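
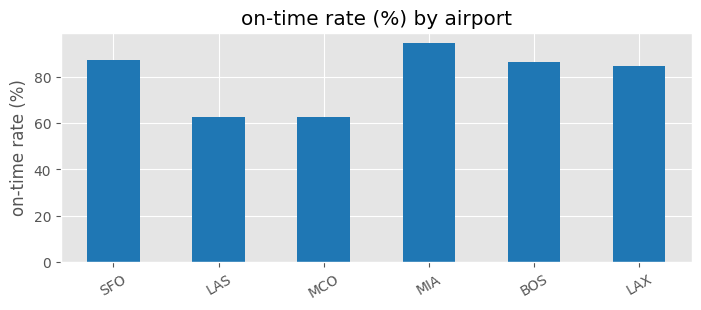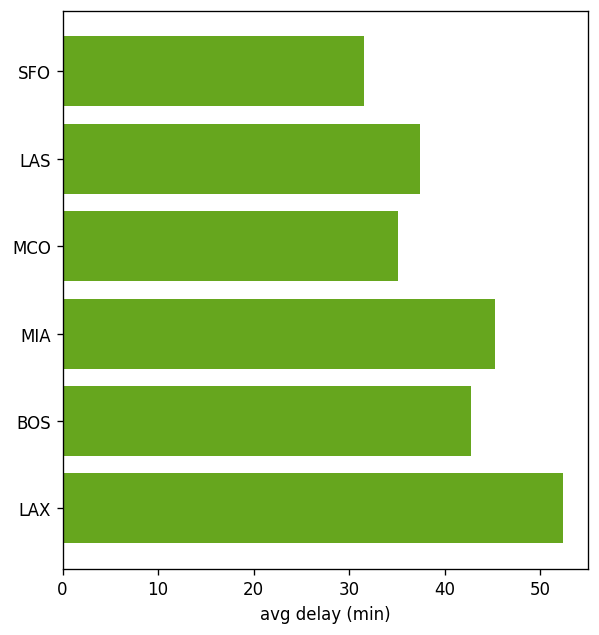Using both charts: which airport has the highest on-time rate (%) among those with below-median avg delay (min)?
Chart 2 median avg delay (min) ≈ 40; below-median airports: SFO, LAS, MCO. Among those, SFO has the highest on-time rate (%) (≈ 90).

SFO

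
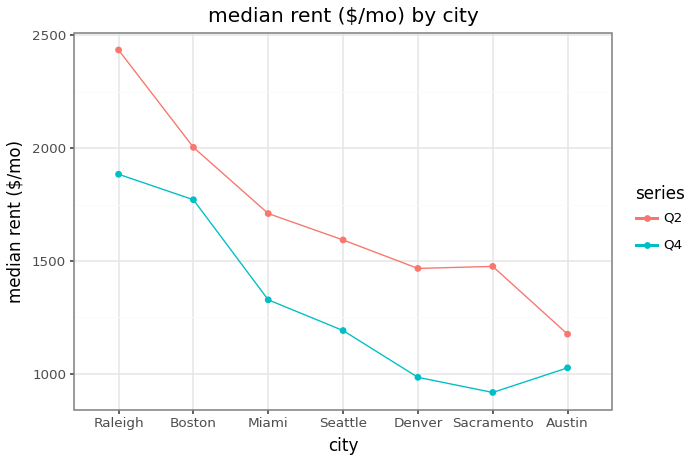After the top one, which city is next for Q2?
Top 3 for Q2: Raleigh ≈ 2400, Boston ≈ 2000, Miami ≈ 1800.

Boston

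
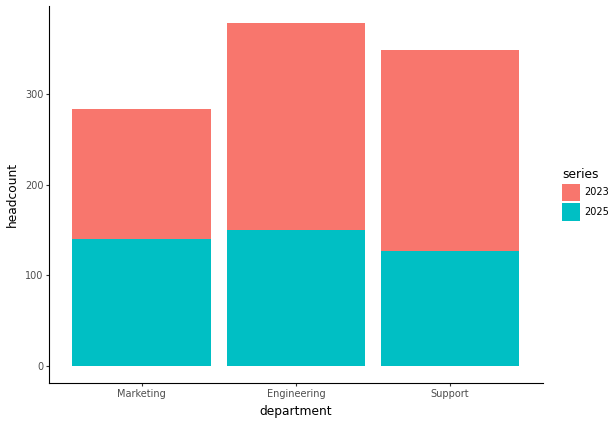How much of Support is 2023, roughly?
≈ 200

2023 top ≈ 350, bottom ≈ 150; segment ≈ 200.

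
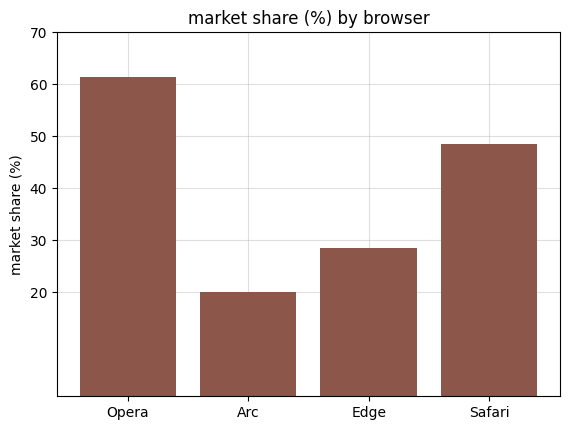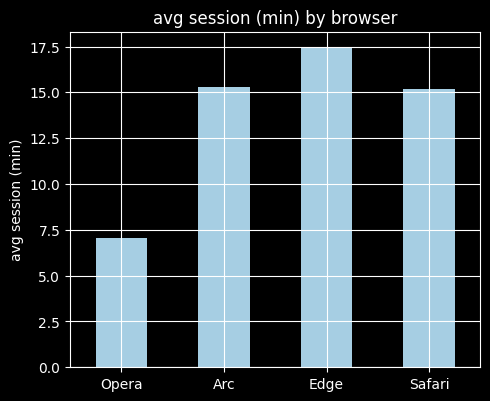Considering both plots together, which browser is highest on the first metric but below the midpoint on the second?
Chart 2 median avg session (min) ≈ 16; below-median browsers: Opera, Safari. Among those, Opera has the highest market share (%) (≈ 60).

Opera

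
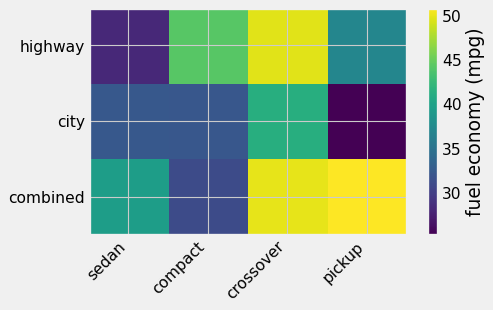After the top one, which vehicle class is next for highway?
compact

Top 3 for highway: crossover ≈ 50, compact ≈ 45, pickup ≈ 35.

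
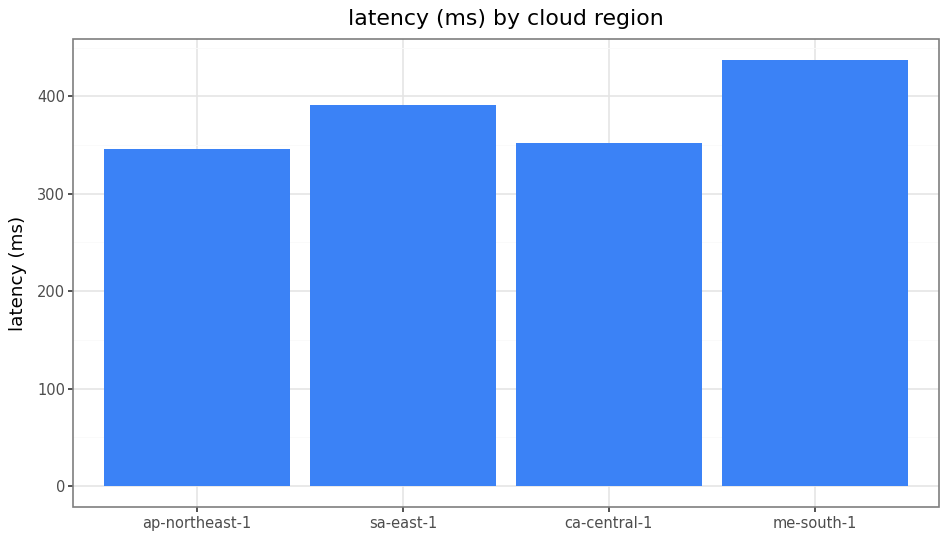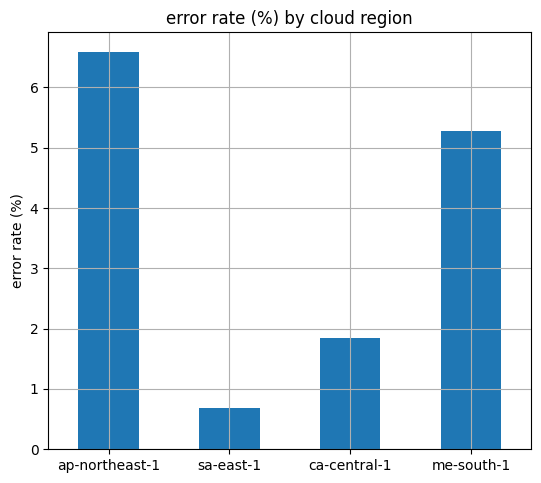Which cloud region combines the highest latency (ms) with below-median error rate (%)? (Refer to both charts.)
sa-east-1

Chart 2 median error rate (%) ≈ 4; below-median cloud regions: sa-east-1, ca-central-1. Among those, sa-east-1 has the highest latency (ms) (≈ 400).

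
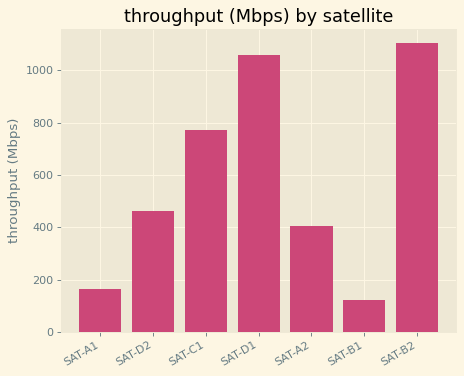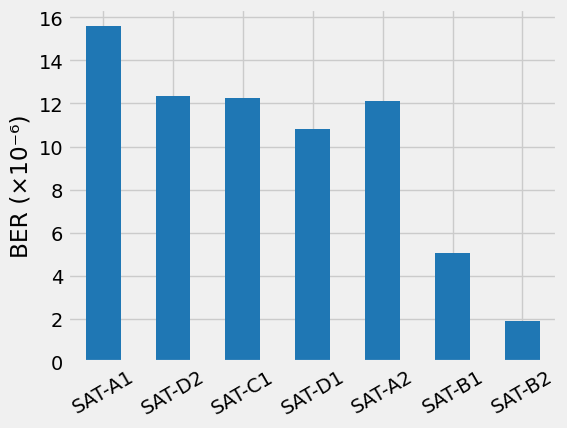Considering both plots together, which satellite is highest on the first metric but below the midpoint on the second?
Chart 2 median BER (×10⁻⁶) ≈ 12; below-median satellites: SAT-D1, SAT-B1, SAT-B2. Among those, SAT-B2 has the highest throughput (Mbps) (≈ 1200).

SAT-B2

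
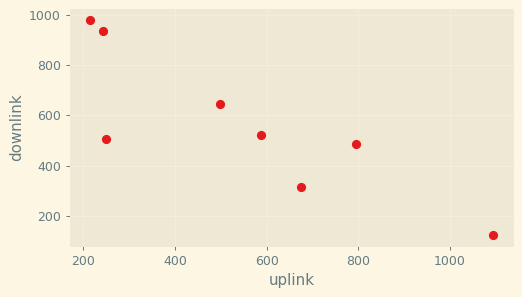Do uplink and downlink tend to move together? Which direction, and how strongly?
Points are negatively correlated; strong (|r| ≈ 0.8).

negative, strong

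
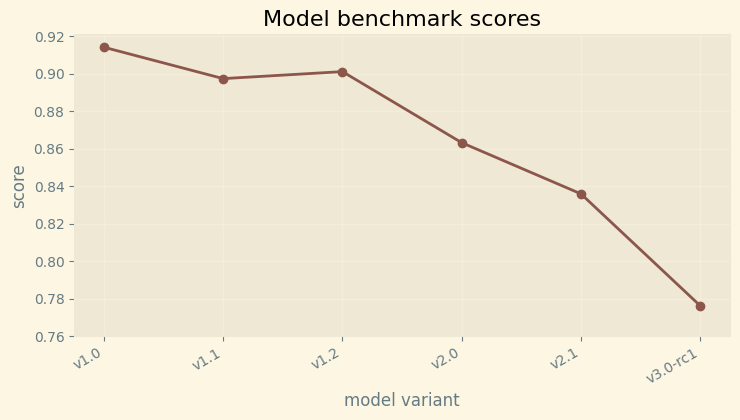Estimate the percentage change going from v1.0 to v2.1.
≈ -8.7%

v1.0 ≈ 0.92, v2.1 ≈ 0.84; (0.84 − 0.92) / 0.92 ≈ -8.7%.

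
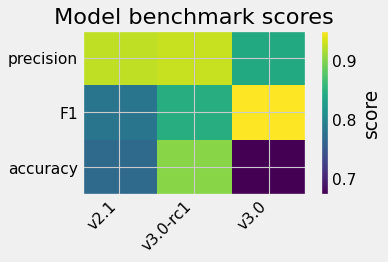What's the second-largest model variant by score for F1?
v3.0-rc1

Top 3 for F1: v3.0 ≈ 0.95, v3.0-rc1 ≈ 0.85, v2.1 ≈ 0.80.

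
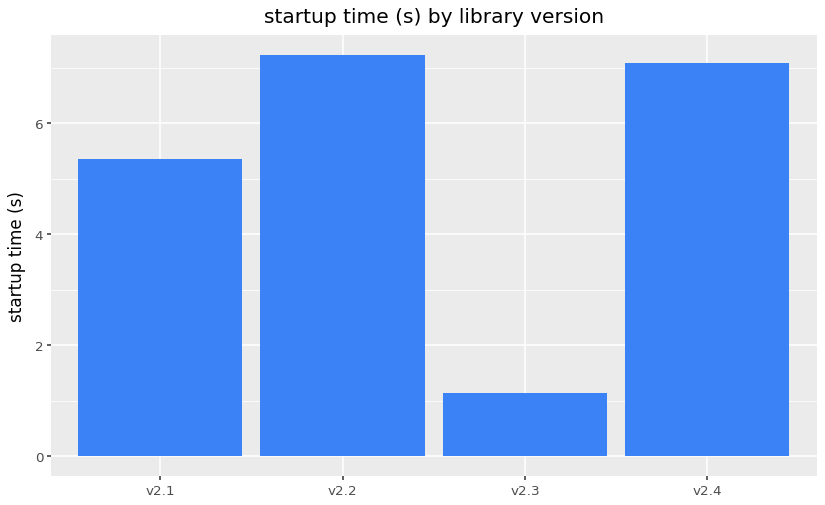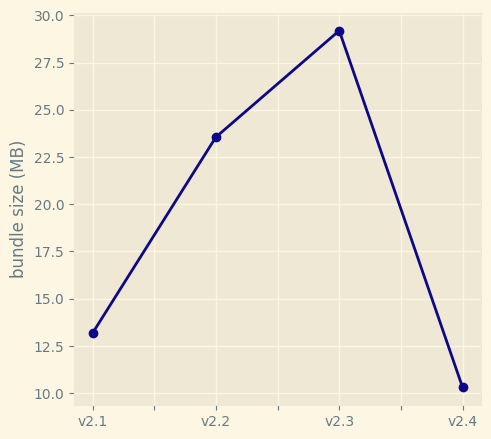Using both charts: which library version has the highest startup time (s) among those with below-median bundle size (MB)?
Chart 2 median bundle size (MB) ≈ 20; below-median library versions: v2.1, v2.4. Among those, v2.4 has the highest startup time (s) (≈ 7).

v2.4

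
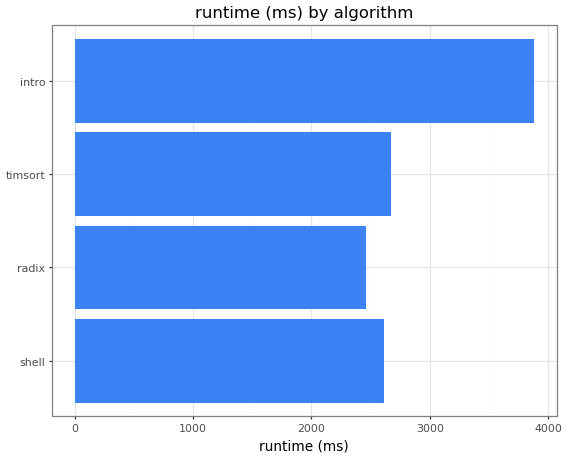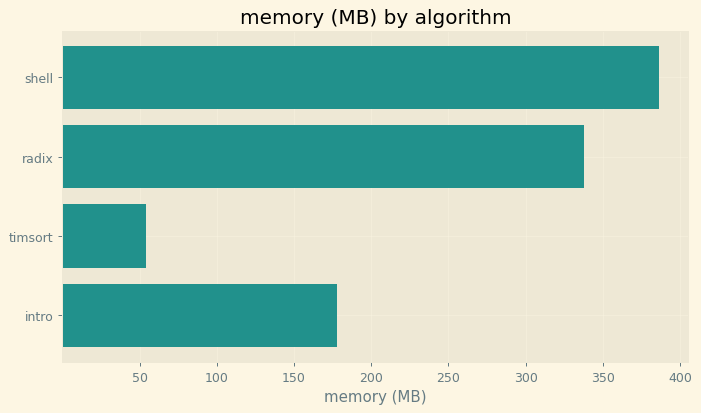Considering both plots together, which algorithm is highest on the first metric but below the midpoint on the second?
Chart 2 median memory (MB) ≈ 250; below-median algorithms: timsort, intro. Among those, intro has the highest runtime (ms) (≈ 4000).

intro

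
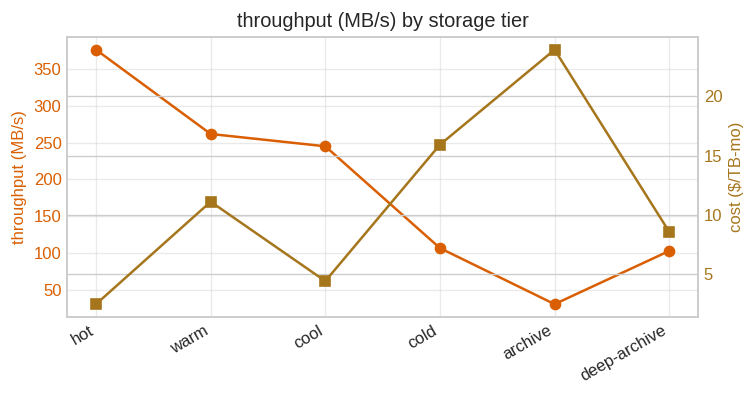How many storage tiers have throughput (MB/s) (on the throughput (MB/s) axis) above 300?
1

Above 300: hot.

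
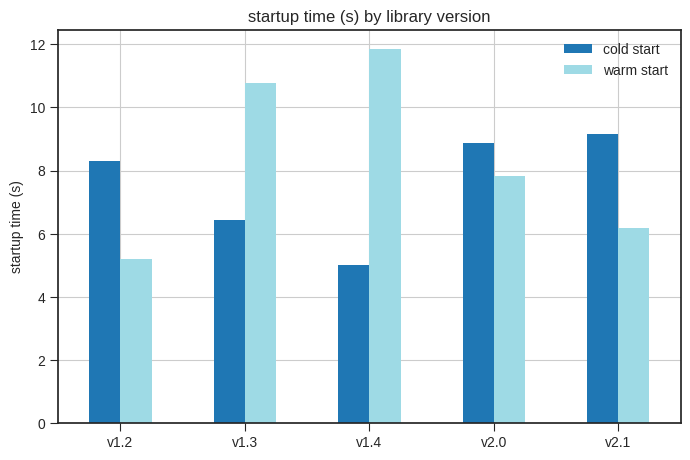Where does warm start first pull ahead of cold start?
v1.2: warm start ≈ 5 vs cold start ≈ 8 (not yet); v1.3: warm start ≈ 11 vs cold start ≈ 6 (first crossover).

v1.3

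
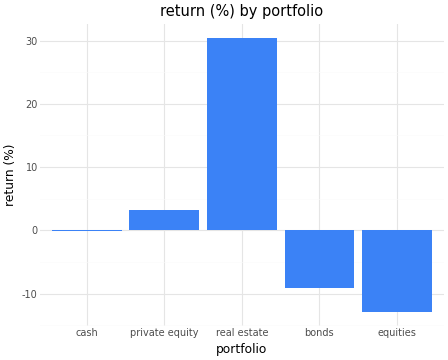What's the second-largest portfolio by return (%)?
private equity

Top 3: real estate ≈ 30, private equity ≈ 5, cash ≈ 0.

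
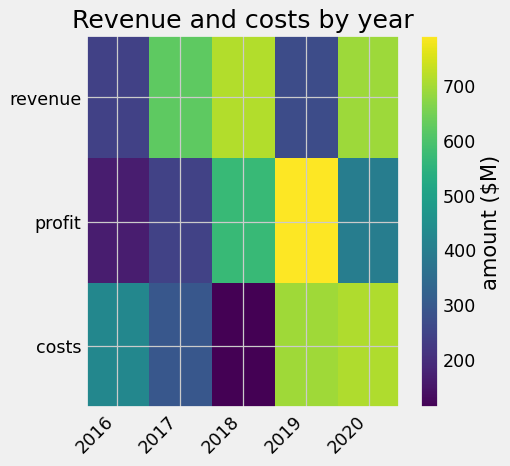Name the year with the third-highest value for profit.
2020

Top 4 for profit: 2019 ≈ 800, 2018 ≈ 600, 2020 ≈ 400, 2017 ≈ 200.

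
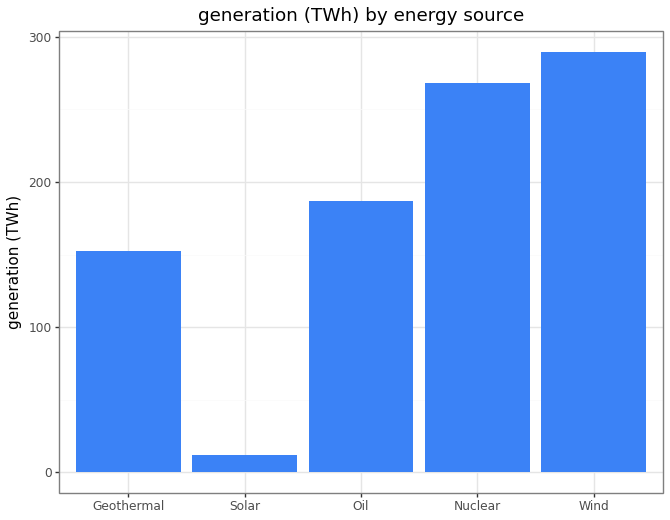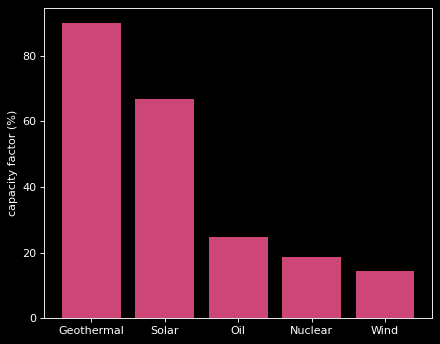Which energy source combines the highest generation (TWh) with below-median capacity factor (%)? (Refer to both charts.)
Chart 2 median capacity factor (%) ≈ 20; below-median energy sources: Nuclear, Wind. Among those, Wind has the highest generation (TWh) (≈ 300).

Wind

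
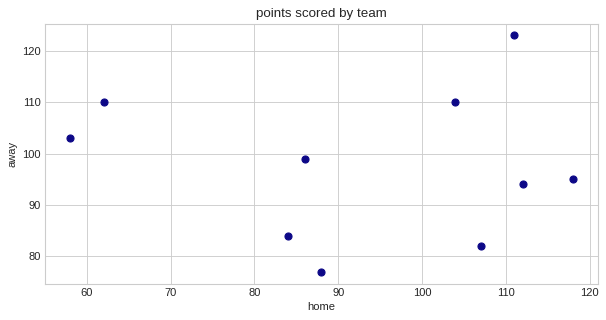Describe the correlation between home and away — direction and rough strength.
Points are roughly uncorrelated; weak (|r| ≈ 0.0).

no clear correlation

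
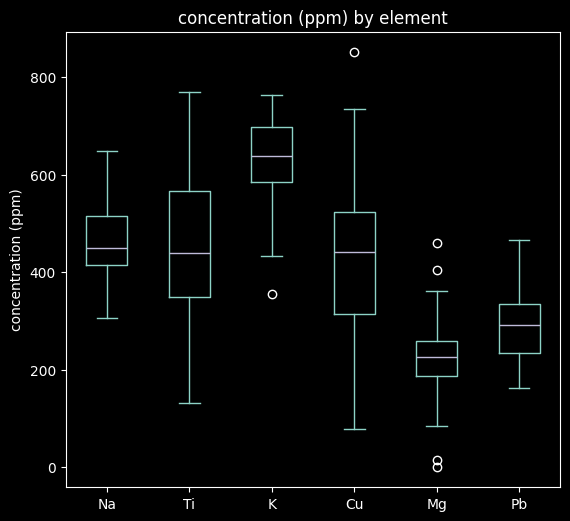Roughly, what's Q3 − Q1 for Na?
Q3 ≈ 500, Q1 ≈ 400; IQR ≈ 100.

≈ 100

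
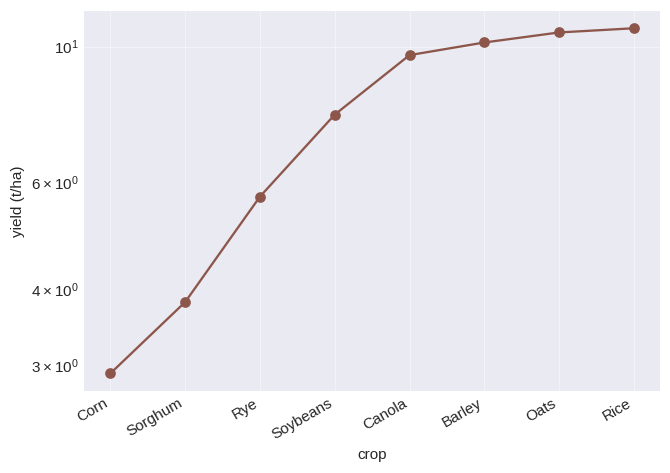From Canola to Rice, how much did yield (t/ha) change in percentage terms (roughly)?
≈ +10%

Canola ≈ 10, Rice ≈ 11; (11 − 10) / 10 ≈ +10%.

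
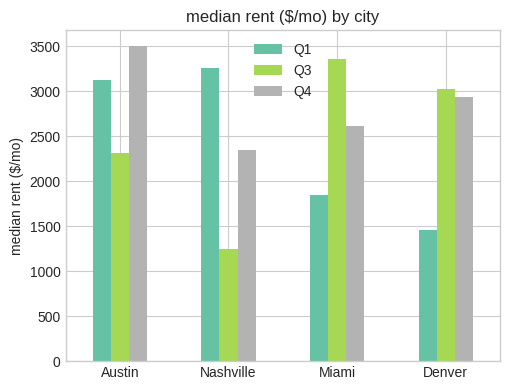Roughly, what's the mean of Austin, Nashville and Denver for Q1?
(3000 + 3500 + 1500) / 3 ≈ 2667.

≈ 2667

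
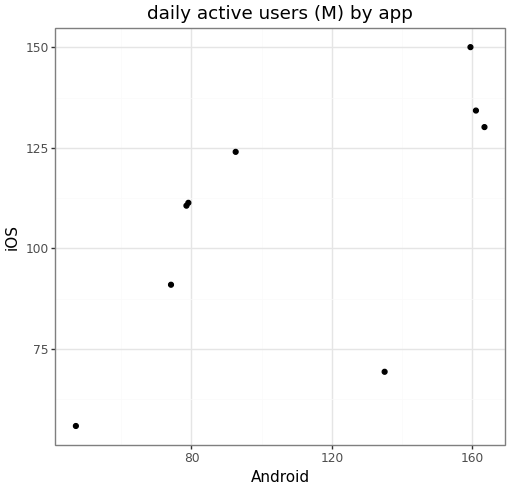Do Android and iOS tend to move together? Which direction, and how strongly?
Points are positively correlated; moderate (|r| ≈ 0.6).

positive, moderate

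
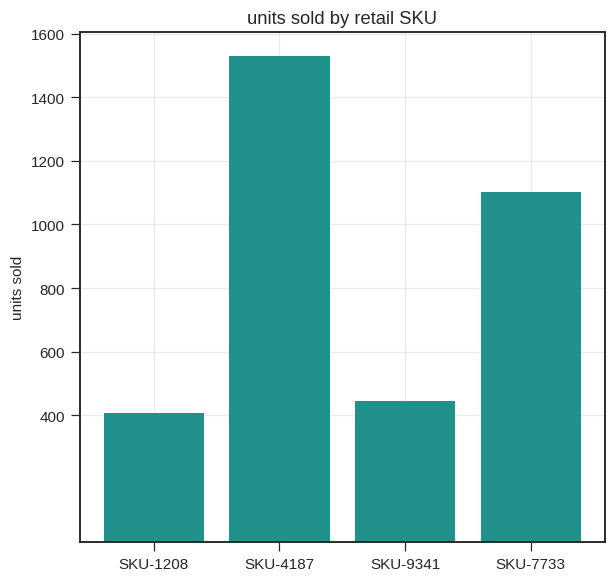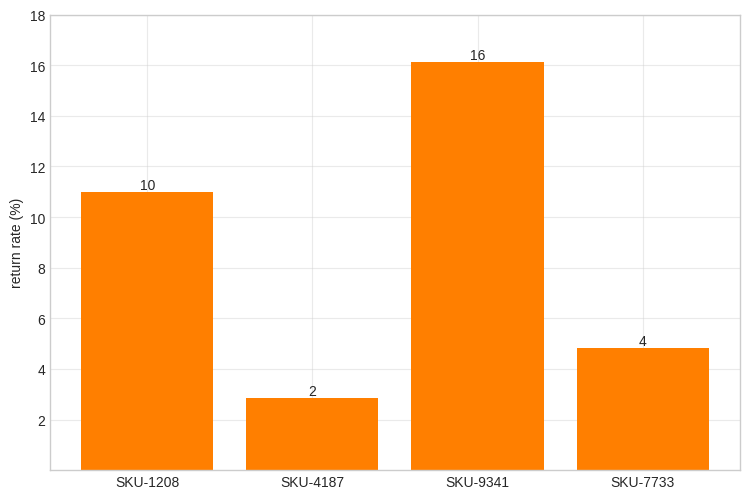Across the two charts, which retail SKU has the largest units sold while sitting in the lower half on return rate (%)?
Chart 2 median return rate (%) ≈ 8; below-median retail SKUs: SKU-4187, SKU-7733. Among those, SKU-4187 has the highest units sold (≈ 1600).

SKU-4187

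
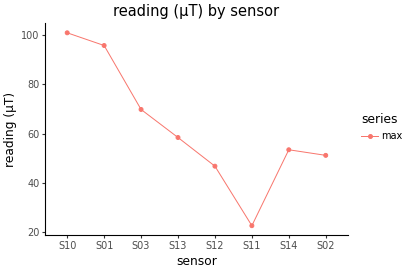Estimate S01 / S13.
≈ 1.67×

S01 ≈ 100, S13 ≈ 60; 100/60 ≈ 1.67.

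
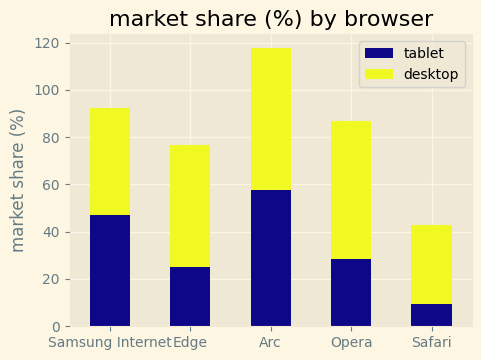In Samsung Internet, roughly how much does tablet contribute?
≈ 50

tablet top ≈ 50, bottom ≈ 0; segment ≈ 50.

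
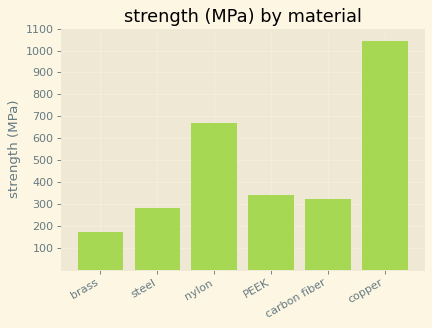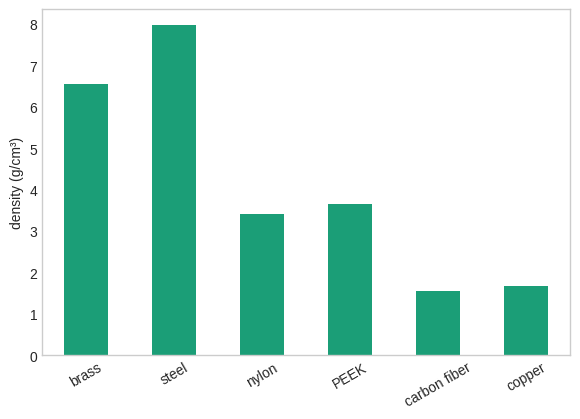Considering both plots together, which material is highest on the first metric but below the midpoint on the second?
copper

Chart 2 median density (g/cm³) ≈ 4; below-median materials: nylon, carbon fiber, copper. Among those, copper has the highest strength (MPa) (≈ 1000).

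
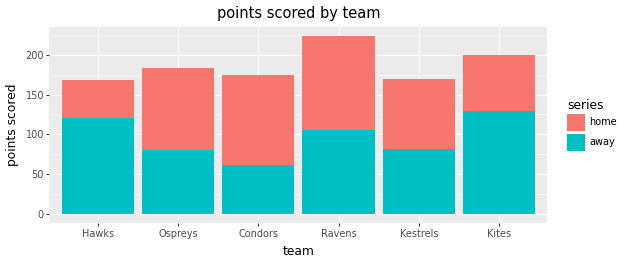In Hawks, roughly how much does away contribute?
≈ 120

away top ≈ 120, bottom ≈ 0; segment ≈ 120.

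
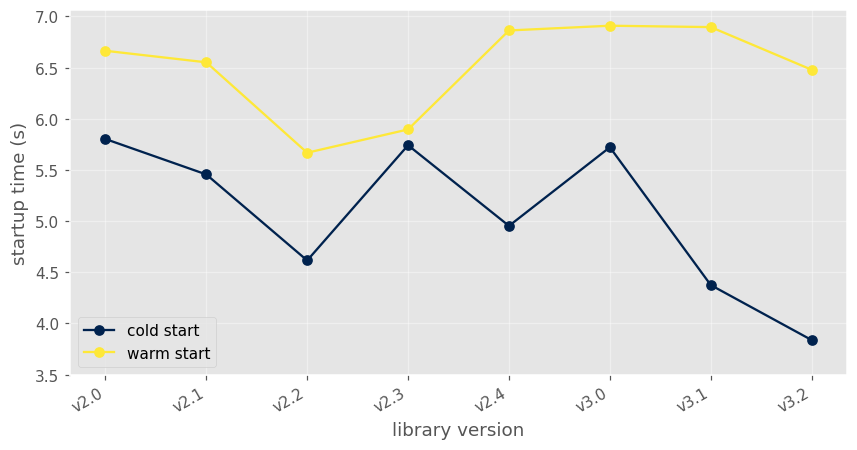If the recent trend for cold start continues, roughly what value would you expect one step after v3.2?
≈ 3.25

Last three: 5.5, 4.5, 4.0 → slope ≈ -0.75/step → next ≈ 3.25.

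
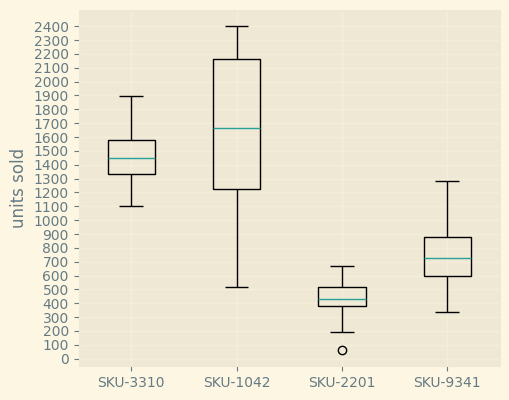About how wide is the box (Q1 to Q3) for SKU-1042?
Q3 ≈ 2200, Q1 ≈ 1200; IQR ≈ 1000.

≈ 1000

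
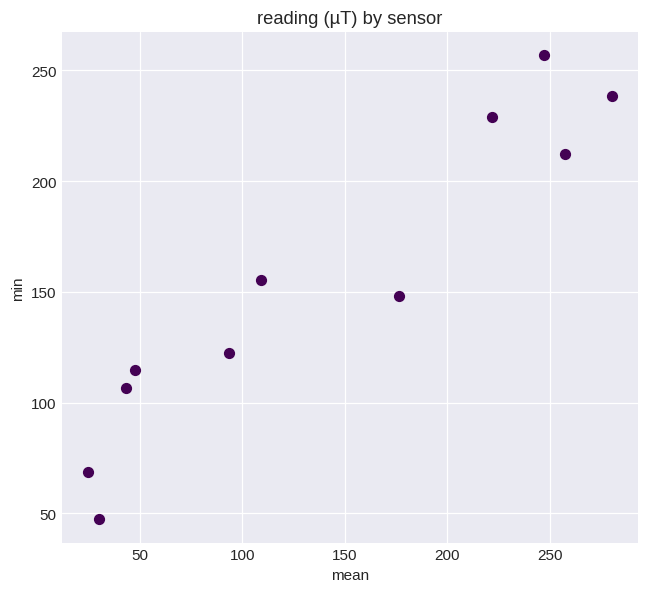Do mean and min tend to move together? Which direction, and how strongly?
positive, strong

Points are positively correlated; strong (|r| ≈ 0.9).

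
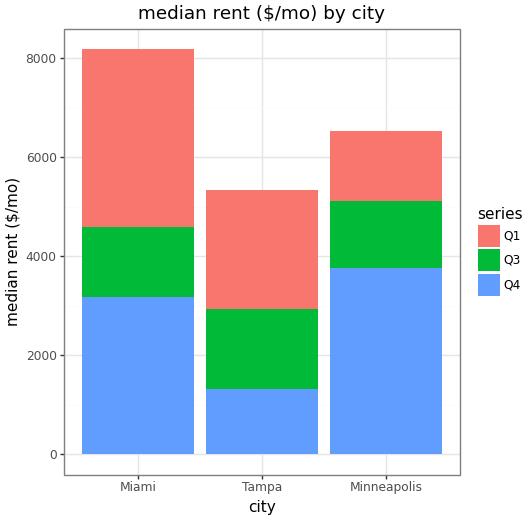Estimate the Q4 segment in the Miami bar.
Q4 top ≈ 3000, bottom ≈ 0; segment ≈ 3000.

≈ 3000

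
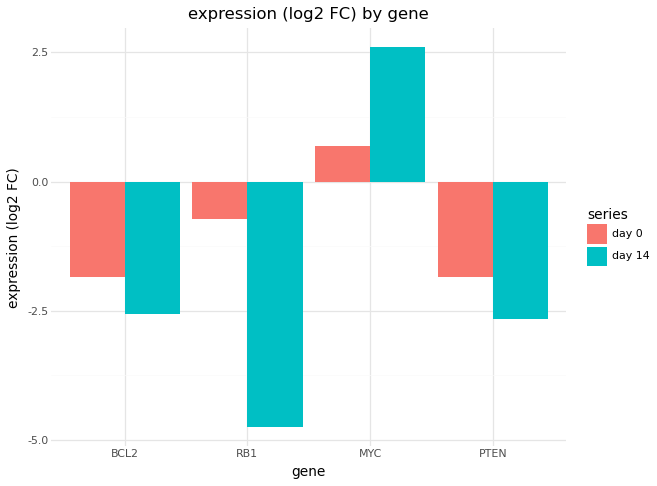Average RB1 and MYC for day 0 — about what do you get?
≈ 0

(-1 + 1) / 2 ≈ 0.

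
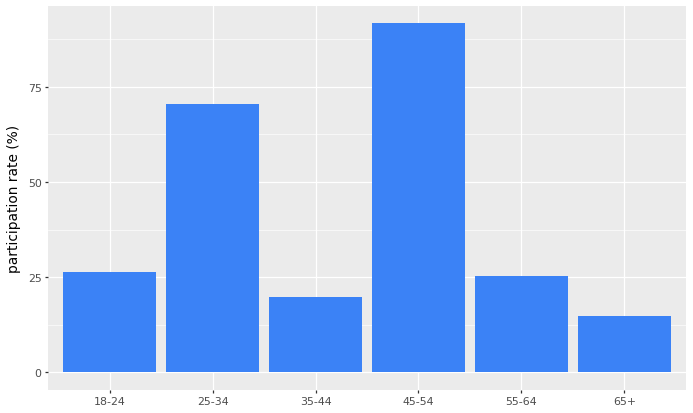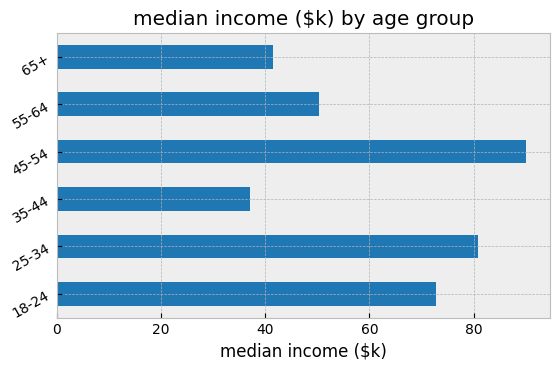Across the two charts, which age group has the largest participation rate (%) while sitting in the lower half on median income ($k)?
55-64

Chart 2 median median income ($k) ≈ 60; below-median age groups: 35-44, 55-64, 65+. Among those, 55-64 has the highest participation rate (%) (≈ 30).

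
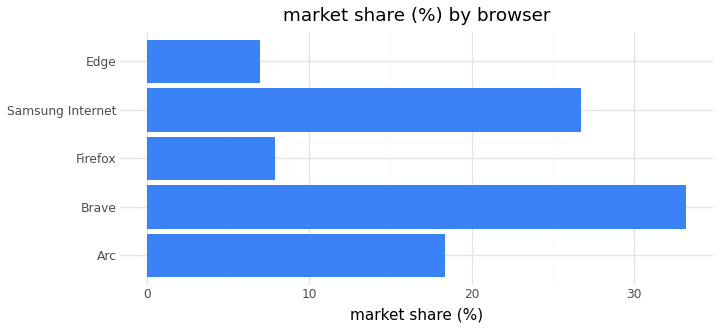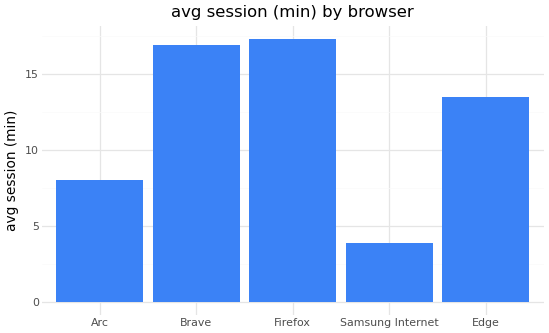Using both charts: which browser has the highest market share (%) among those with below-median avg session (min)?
Samsung Internet

Chart 2 median avg session (min) ≈ 14; below-median browsers: Arc, Samsung Internet. Among those, Samsung Internet has the highest market share (%) (≈ 25).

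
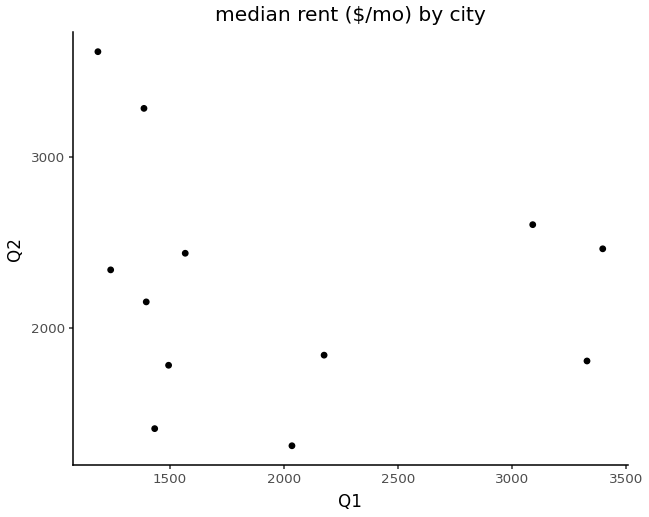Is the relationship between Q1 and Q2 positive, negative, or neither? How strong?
no clear correlation

Points are roughly uncorrelated; weak (|r| ≈ 0.2).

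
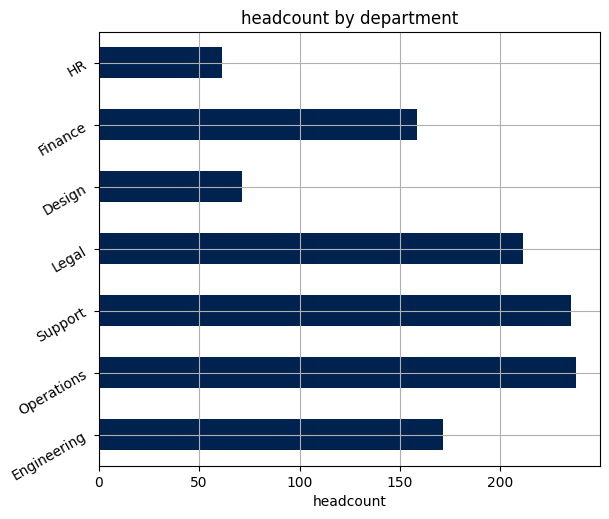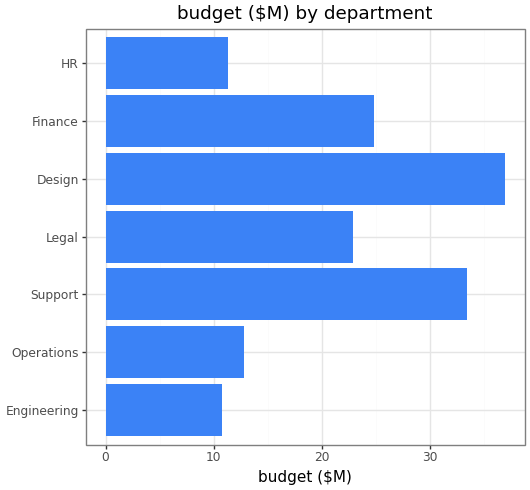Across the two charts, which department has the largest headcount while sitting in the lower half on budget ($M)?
Operations

Chart 2 median budget ($M) ≈ 25; below-median departments: Engineering, Operations, HR. Among those, Operations has the highest headcount (≈ 250).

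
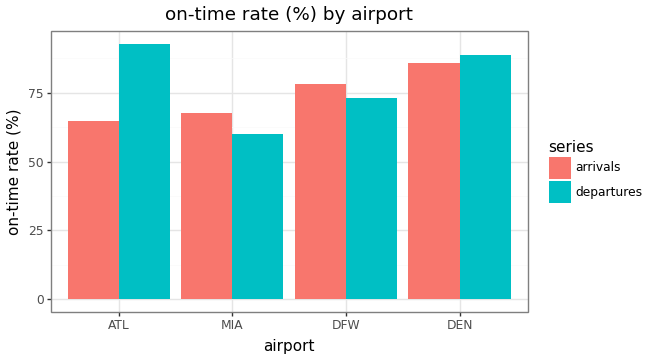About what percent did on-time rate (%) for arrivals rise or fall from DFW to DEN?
≈ +12.5%

DFW ≈ 80, DEN ≈ 90; (90 − 80) / 80 ≈ +12.5%.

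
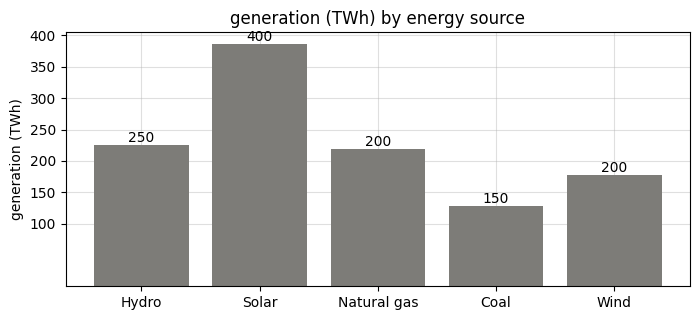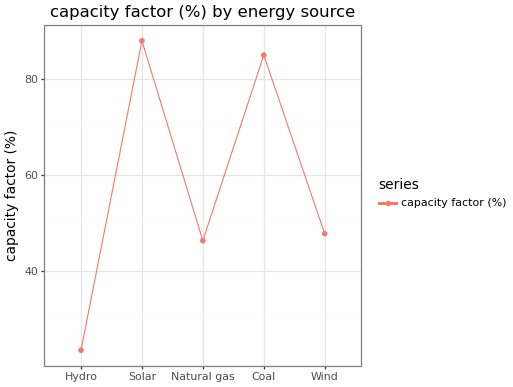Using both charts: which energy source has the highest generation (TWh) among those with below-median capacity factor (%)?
Hydro

Chart 2 median capacity factor (%) ≈ 50; below-median energy sources: Hydro, Natural gas. Among those, Hydro has the highest generation (TWh) (≈ 250).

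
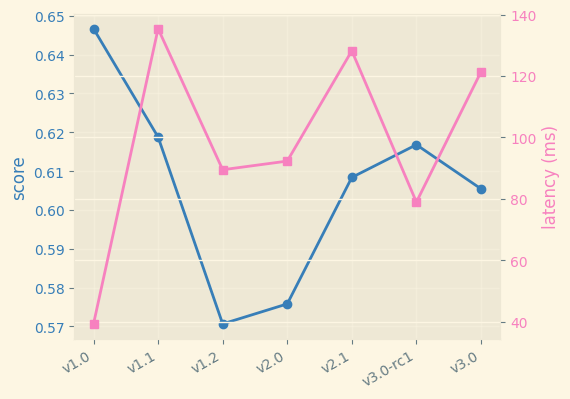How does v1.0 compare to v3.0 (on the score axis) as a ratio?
v1.0 ≈ 0.65, v3.0 ≈ 0.61; 0.65/0.61 ≈ 1.07.

≈ 1.07×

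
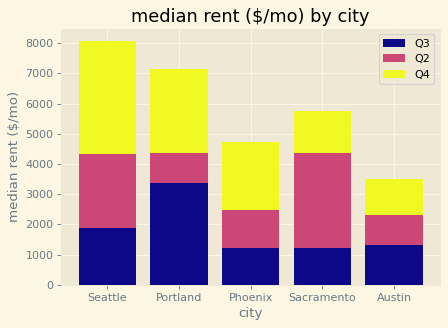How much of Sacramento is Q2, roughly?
≈ 3000

Q2 top ≈ 4000, bottom ≈ 1000; segment ≈ 3000.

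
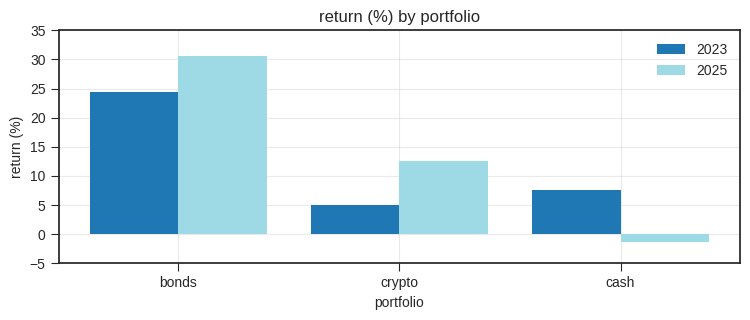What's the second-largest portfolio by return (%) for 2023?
cash

Top 3 for 2023: bonds ≈ 25, cash ≈ 10, crypto ≈ 5.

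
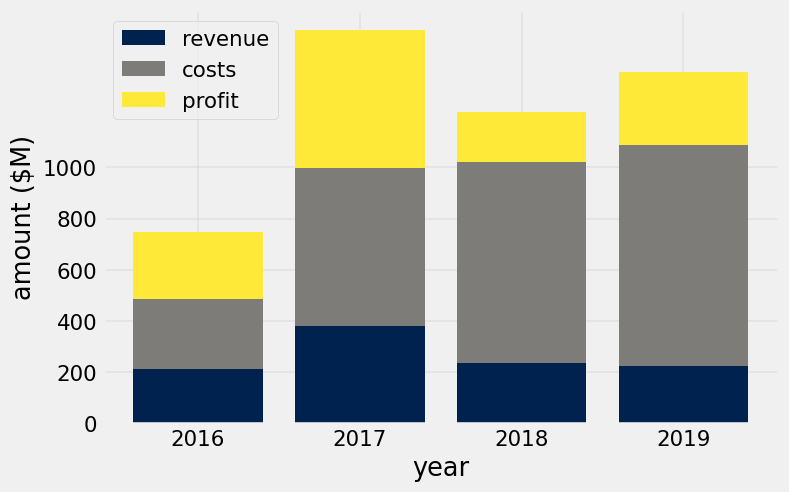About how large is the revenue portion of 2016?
revenue top ≈ 200, bottom ≈ 0; segment ≈ 200.

≈ 200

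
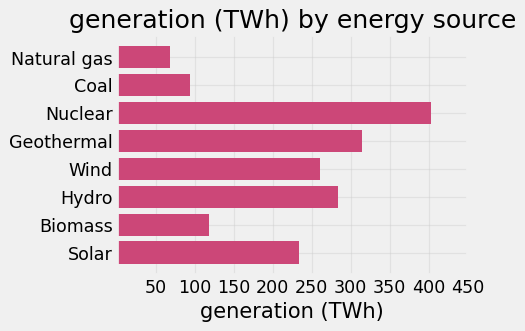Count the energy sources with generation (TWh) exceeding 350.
Above 350: Nuclear.

1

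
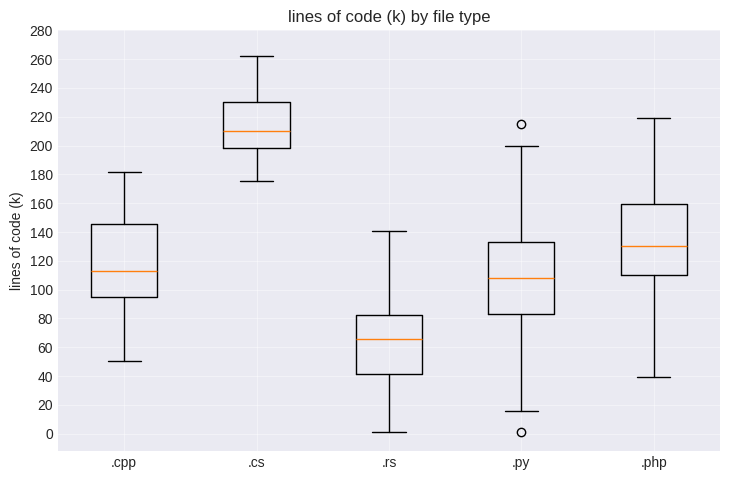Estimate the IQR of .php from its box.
≈ 40

Q3 ≈ 160, Q1 ≈ 120; IQR ≈ 40.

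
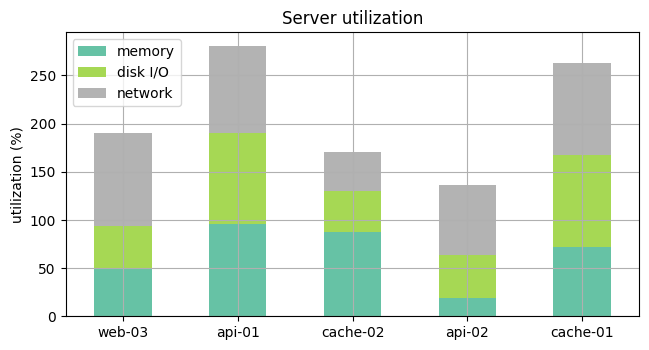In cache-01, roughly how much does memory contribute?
memory top ≈ 75, bottom ≈ 0; segment ≈ 75.

≈ 75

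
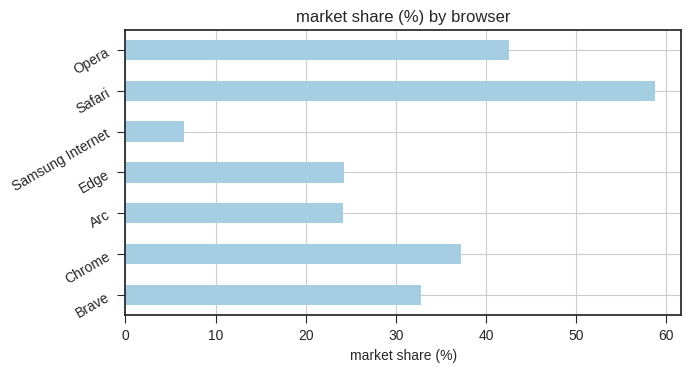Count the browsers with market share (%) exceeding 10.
Above 10: Brave, Chrome, Arc, Edge, Safari, Opera.

6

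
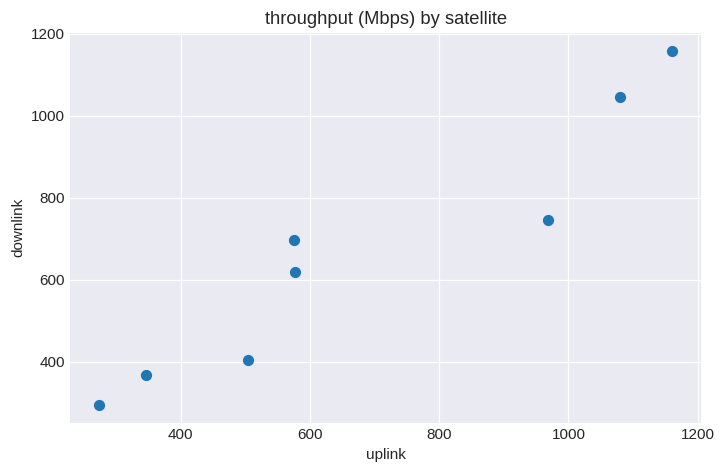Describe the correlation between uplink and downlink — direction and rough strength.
Points are positively correlated; strong (|r| ≈ 1.0).

positive, strong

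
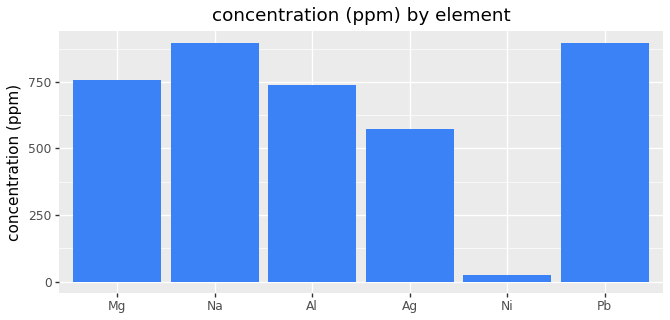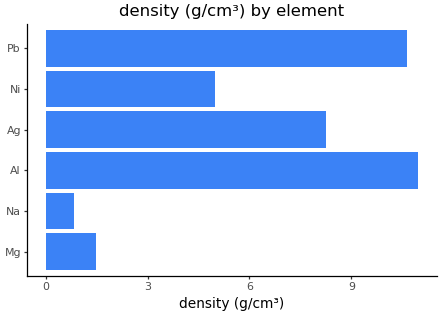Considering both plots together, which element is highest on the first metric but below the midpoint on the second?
Chart 2 median density (g/cm³) ≈ 6; below-median elements: Mg, Na, Ni. Among those, Na has the highest concentration (ppm) (≈ 900).

Na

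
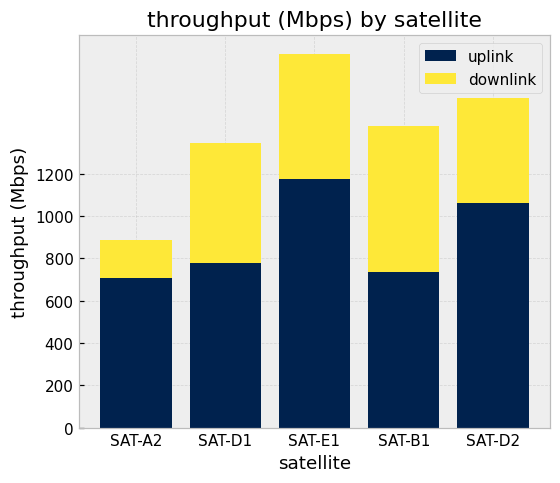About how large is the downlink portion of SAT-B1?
≈ 600

downlink top ≈ 1400, bottom ≈ 800; segment ≈ 600.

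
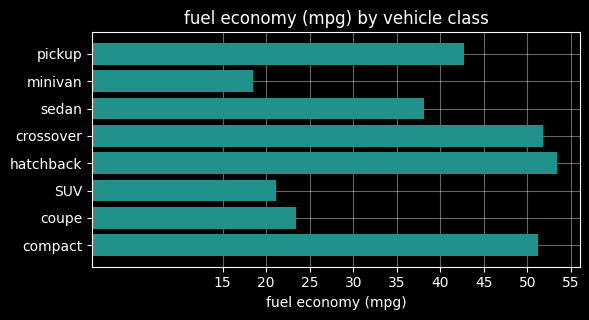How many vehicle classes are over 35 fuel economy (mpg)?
Above 35: pickup, sedan, crossover, hatchback, compact.

5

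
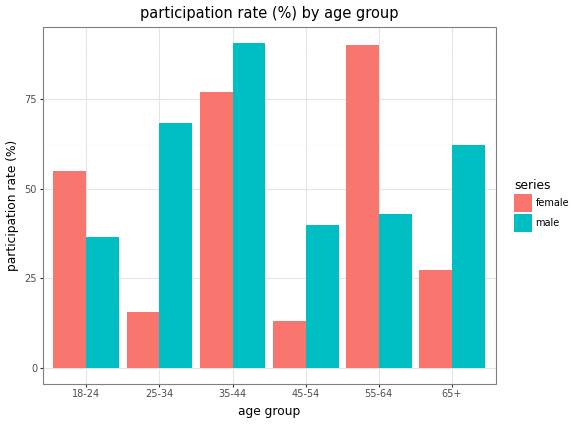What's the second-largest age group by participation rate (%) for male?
Top 3 for male: 35-44 ≈ 90, 25-34 ≈ 70, 65+ ≈ 60.

25-34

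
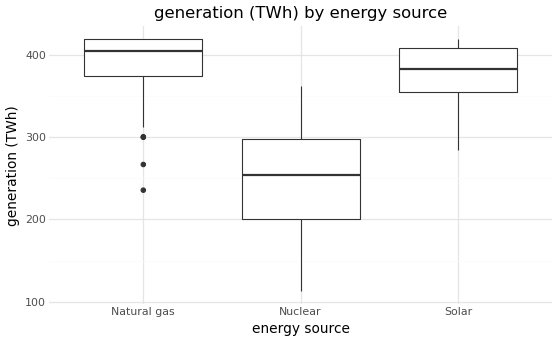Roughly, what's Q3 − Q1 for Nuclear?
≈ 100

Q3 ≈ 300, Q1 ≈ 200; IQR ≈ 100.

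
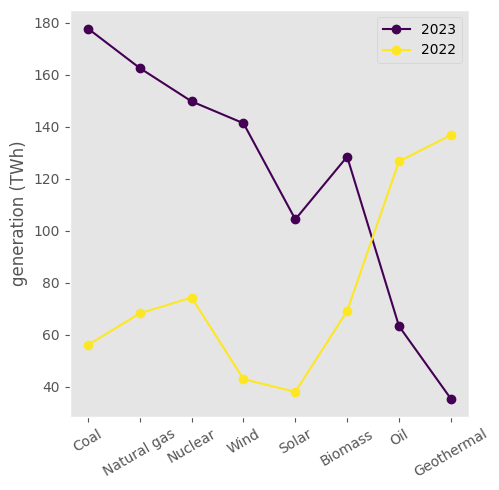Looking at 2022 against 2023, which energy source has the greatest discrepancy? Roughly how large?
Coal, ≈ 120 TWh

Coal: 2022 ≈ 60, 2023 ≈ 180 → gap ≈ 120. Next-largest (Geothermal) is only ≈ 100.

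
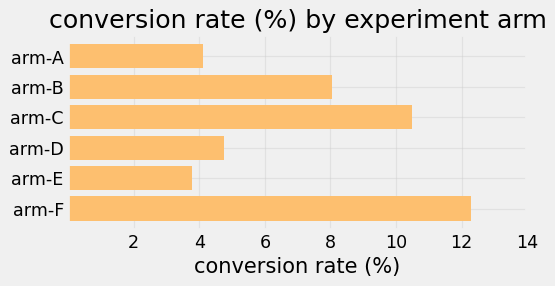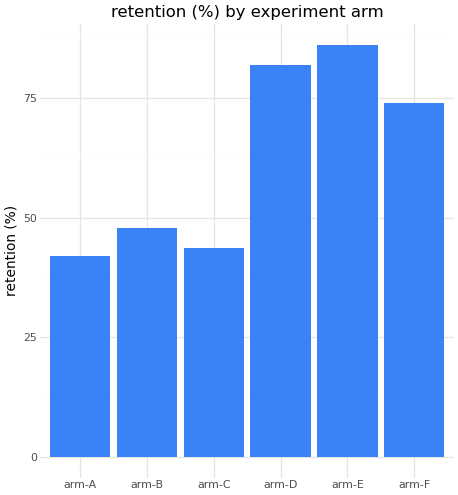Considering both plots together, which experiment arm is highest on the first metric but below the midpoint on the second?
Chart 2 median retention (%) ≈ 60; below-median experiment arms: arm-A, arm-B, arm-C. Among those, arm-C has the highest conversion rate (%) (≈ 10).

arm-C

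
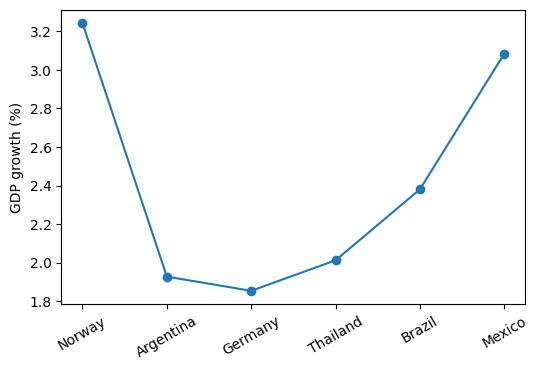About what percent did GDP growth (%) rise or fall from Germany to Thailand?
Germany ≈ 1.8, Thailand ≈ 2.0; (2.0 − 1.8) / 1.8 ≈ +11.1%.

≈ +11.1%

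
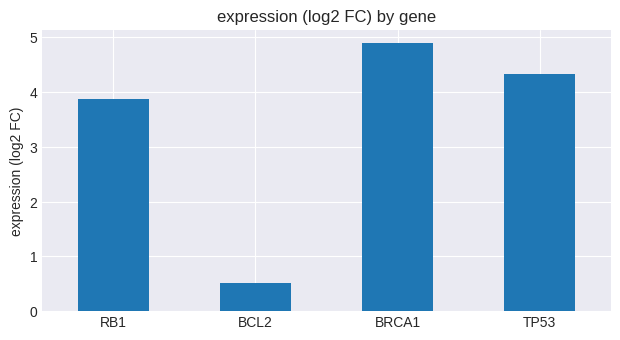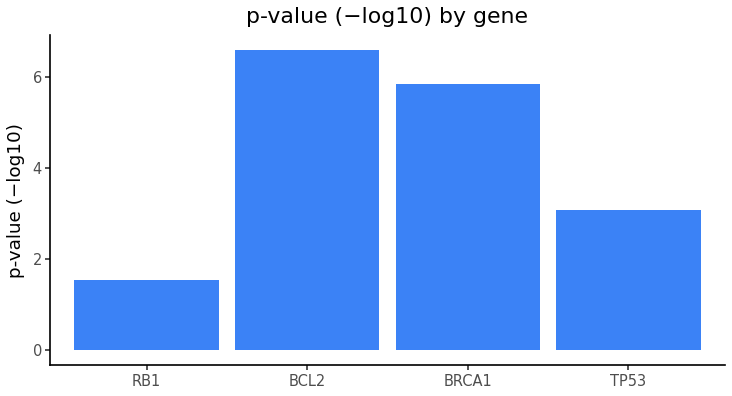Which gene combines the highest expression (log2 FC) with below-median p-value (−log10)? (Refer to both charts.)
TP53

Chart 2 median p-value (−log10) ≈ 4; below-median genes: RB1, TP53. Among those, TP53 has the highest expression (log2 FC) (≈ 4.5).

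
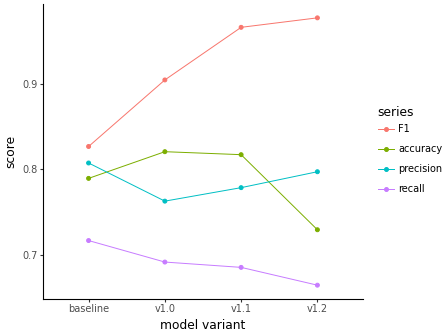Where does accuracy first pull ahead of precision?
baseline: accuracy ≈ 0.80 vs precision ≈ 0.80 (not yet); v1.0: accuracy ≈ 0.80 vs precision ≈ 0.75 (first crossover).

v1.0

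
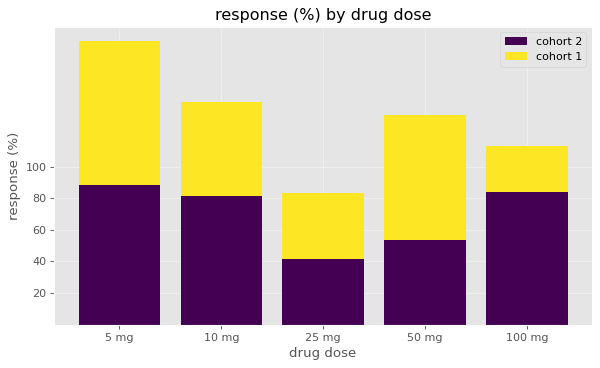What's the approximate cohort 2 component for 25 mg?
cohort 2 top ≈ 40, bottom ≈ 0; segment ≈ 40.

≈ 40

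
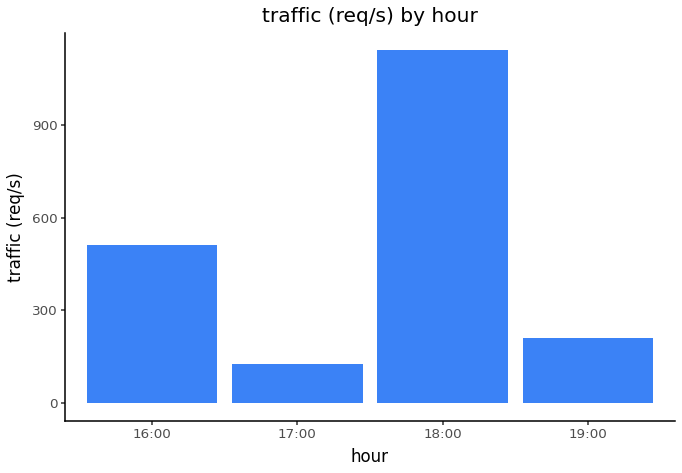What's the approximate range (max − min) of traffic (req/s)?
≈ 1000

Max 18:00 ≈ 1100, min 17:00 ≈ 100; range ≈ 1000.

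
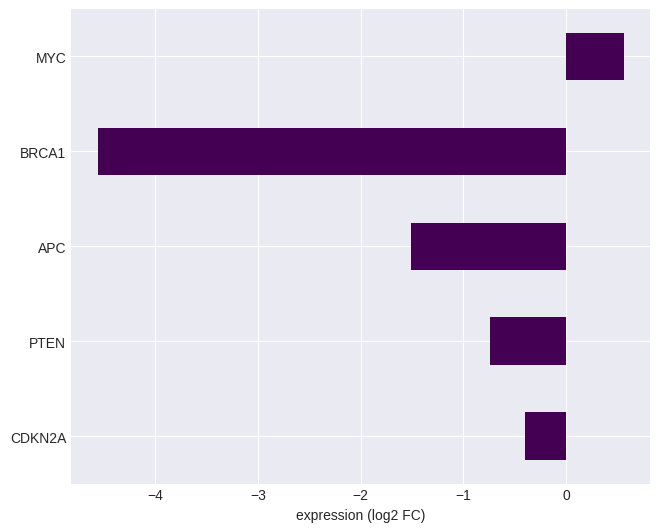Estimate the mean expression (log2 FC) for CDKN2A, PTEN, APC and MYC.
≈ -0.5

(-0.5 + -0.5 + -1.5 + 0.5) / 4 ≈ -0.5.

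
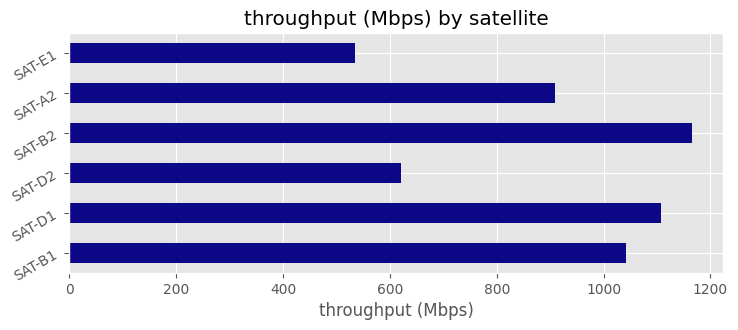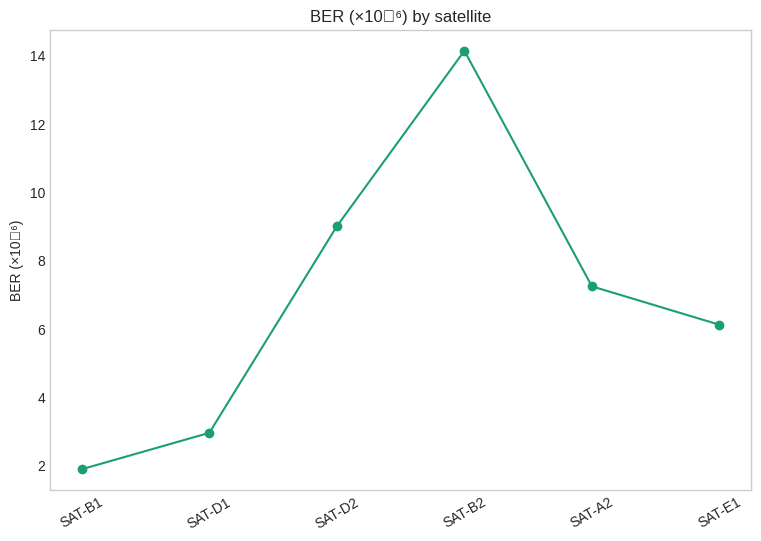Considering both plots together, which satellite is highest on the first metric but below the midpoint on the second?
Chart 2 median BER (×10⁻⁶) ≈ 6; below-median satellites: SAT-B1, SAT-D1, SAT-E1. Among those, SAT-D1 has the highest throughput (Mbps) (≈ 1200).

SAT-D1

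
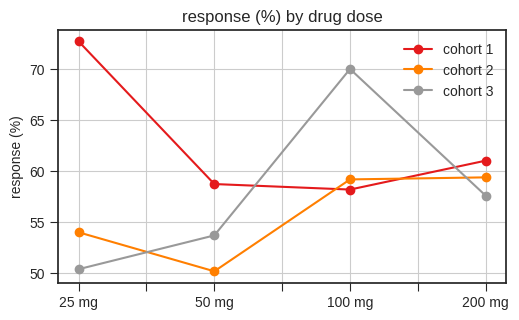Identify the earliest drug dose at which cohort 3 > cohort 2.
25 mg: cohort 3 ≈ 50 vs cohort 2 ≈ 54 (not yet); 50 mg: cohort 3 ≈ 54 vs cohort 2 ≈ 50 (first crossover).

50 mg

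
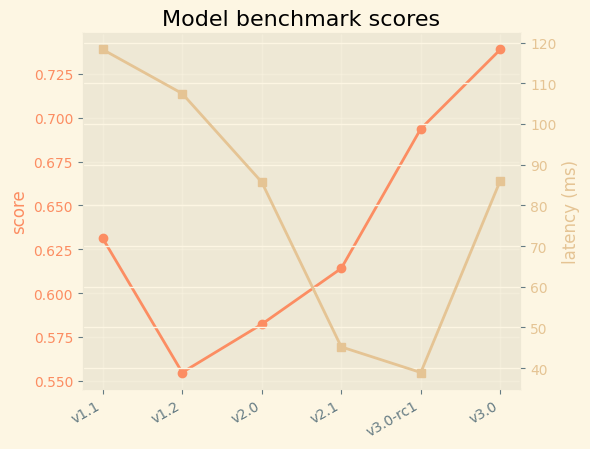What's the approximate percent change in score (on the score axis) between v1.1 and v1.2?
v1.1 ≈ 0.64, v1.2 ≈ 0.56; (0.56 − 0.64) / 0.64 ≈ -12.5%.

≈ -12.5%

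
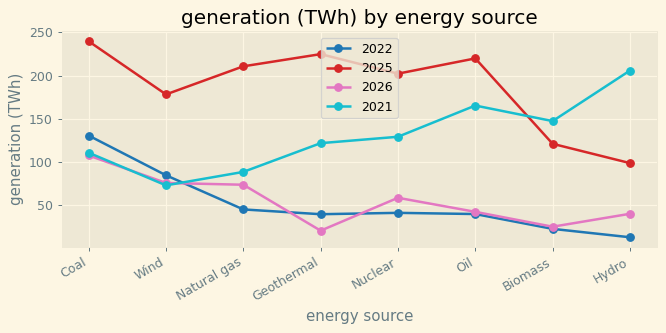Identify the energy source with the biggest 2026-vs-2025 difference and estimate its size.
Geothermal, ≈ 200 TWh

Geothermal: 2026 ≈ 20, 2025 ≈ 220 → gap ≈ 200. Next-largest (Oil) is only ≈ 180.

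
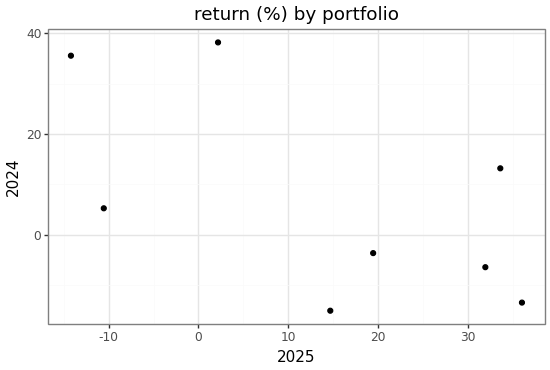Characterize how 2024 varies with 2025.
Points are negatively correlated; moderate (|r| ≈ 0.6).

negative, moderate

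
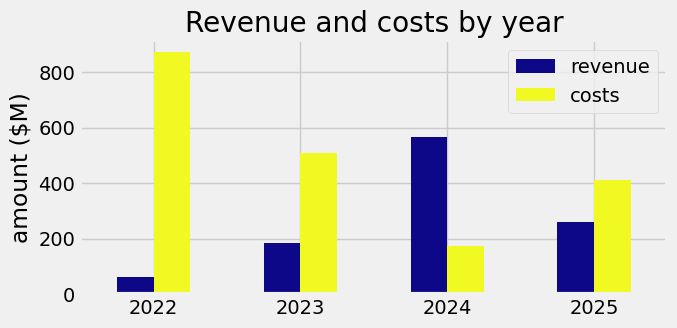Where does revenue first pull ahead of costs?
2023: revenue ≈ 200 vs costs ≈ 500 (not yet); 2024: revenue ≈ 600 vs costs ≈ 200 (first crossover).

2024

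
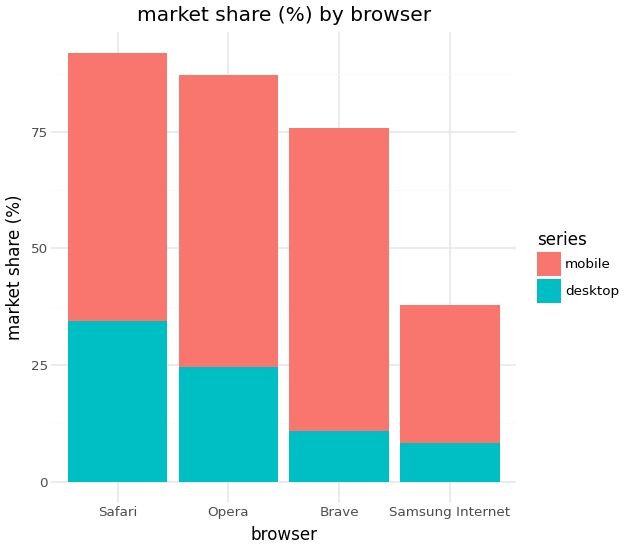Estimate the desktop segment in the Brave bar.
desktop top ≈ 10, bottom ≈ 0; segment ≈ 10.

≈ 10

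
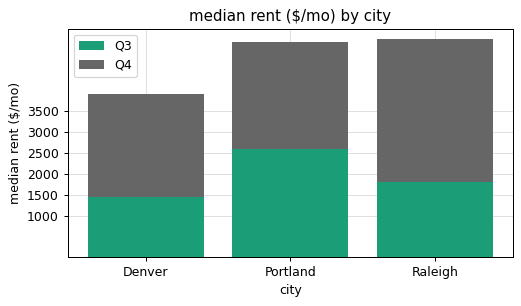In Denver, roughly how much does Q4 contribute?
≈ 2500

Q4 top ≈ 4000, bottom ≈ 1500; segment ≈ 2500.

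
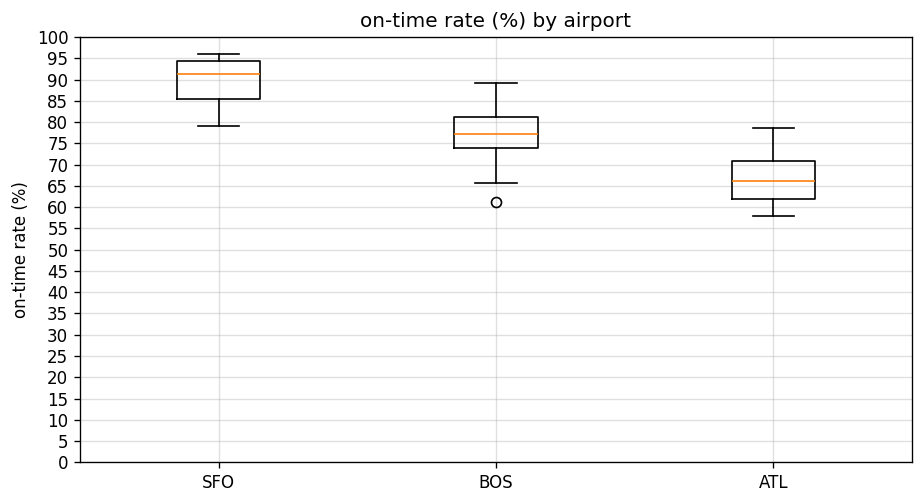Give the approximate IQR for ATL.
≈ 10

Q3 ≈ 70, Q1 ≈ 60; IQR ≈ 10.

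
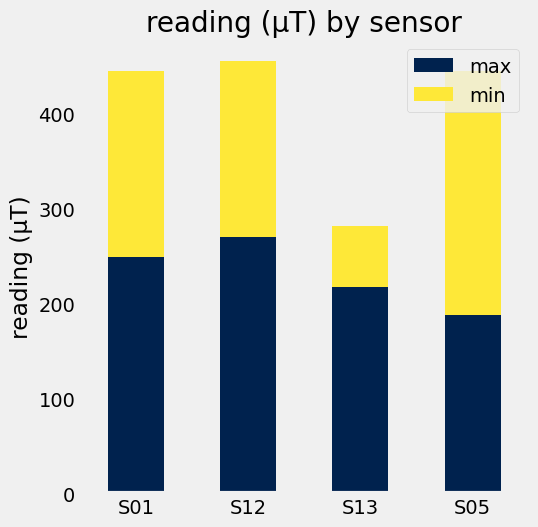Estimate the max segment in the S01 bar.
≈ 250

max top ≈ 250, bottom ≈ 0; segment ≈ 250.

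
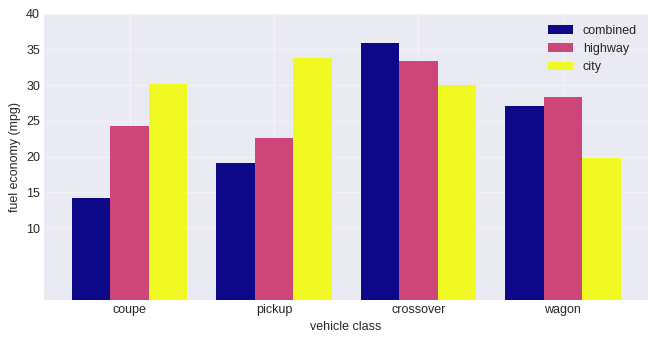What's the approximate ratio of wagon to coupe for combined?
wagon ≈ 25, coupe ≈ 15; 25/15 ≈ 1.67.

≈ 1.67×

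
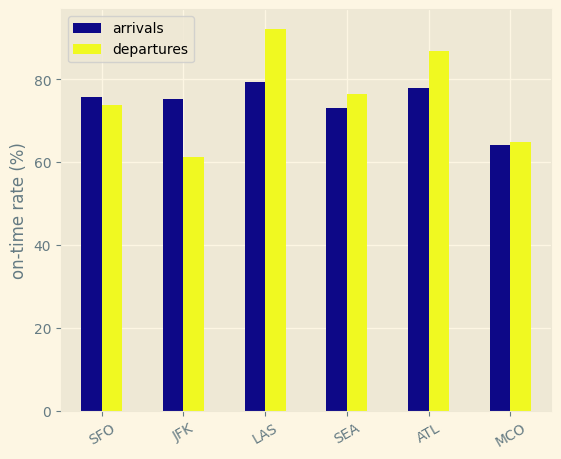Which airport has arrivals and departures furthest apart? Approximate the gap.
JFK: arrivals ≈ 80, departures ≈ 60 → gap ≈ 20. Next-largest (LAS) is only ≈ 10.

JFK, ≈ 20 %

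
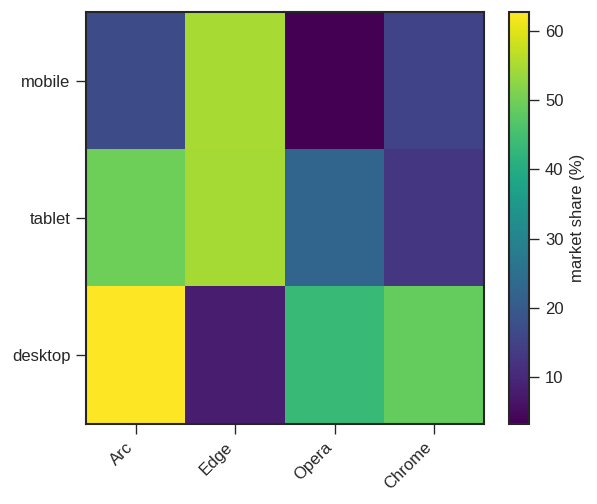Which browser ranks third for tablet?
Top 4 for tablet: Edge ≈ 55, Arc ≈ 50, Opera ≈ 25, Chrome ≈ 15.

Opera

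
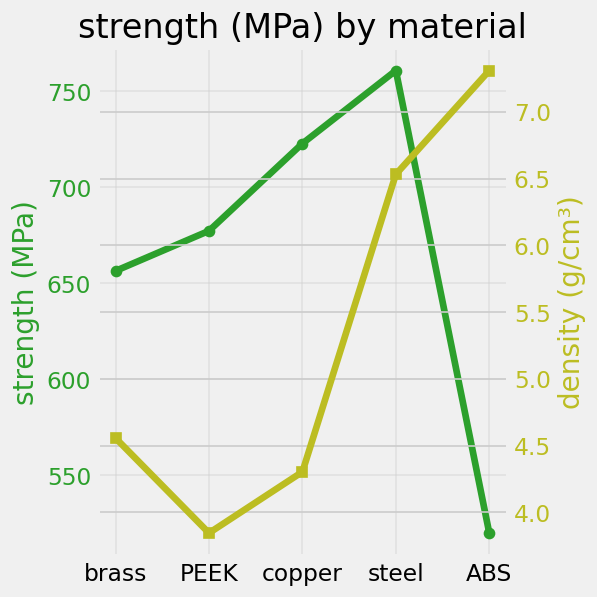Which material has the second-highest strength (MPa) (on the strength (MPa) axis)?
copper

Top 3 (on the strength (MPa) axis): steel ≈ 750, copper ≈ 725, PEEK ≈ 675.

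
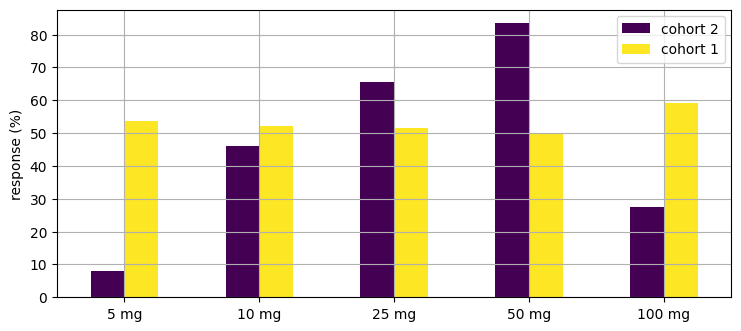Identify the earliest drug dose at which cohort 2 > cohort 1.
25 mg

10 mg: cohort 2 ≈ 50 vs cohort 1 ≈ 50 (not yet); 25 mg: cohort 2 ≈ 70 vs cohort 1 ≈ 50 (first crossover).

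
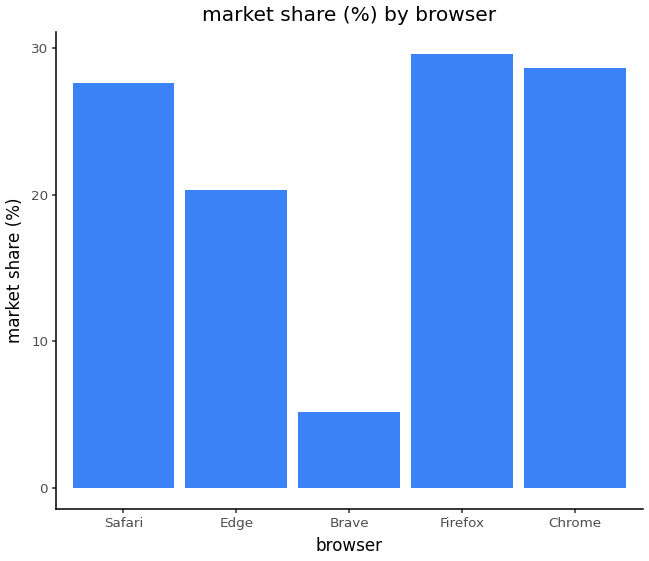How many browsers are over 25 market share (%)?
Above 25: Safari, Firefox, Chrome.

3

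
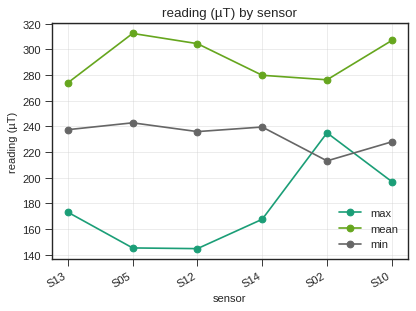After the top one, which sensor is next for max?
Top 3 for max: S02 ≈ 240, S10 ≈ 200, S13 ≈ 180.

S10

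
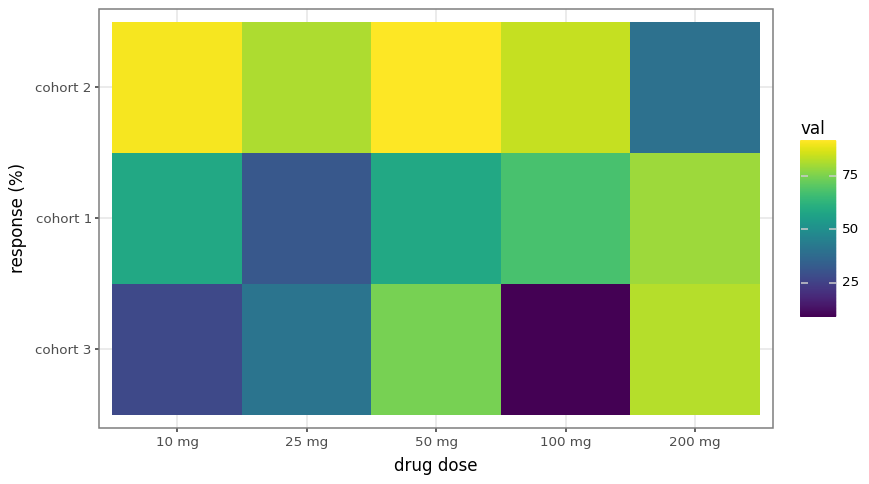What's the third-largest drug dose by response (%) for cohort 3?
25 mg

Top 4 for cohort 3: 200 mg ≈ 80, 50 mg ≈ 70, 25 mg ≈ 40, 10 mg ≈ 30.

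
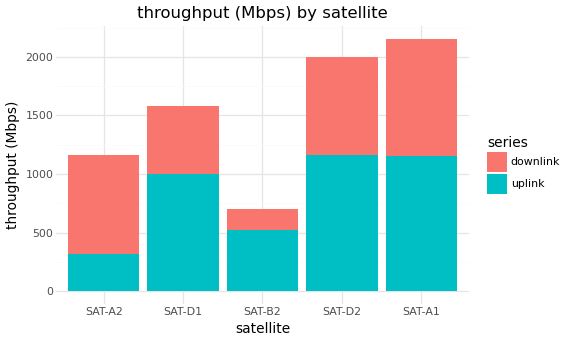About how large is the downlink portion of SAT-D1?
≈ 600

downlink top ≈ 1600, bottom ≈ 1000; segment ≈ 600.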